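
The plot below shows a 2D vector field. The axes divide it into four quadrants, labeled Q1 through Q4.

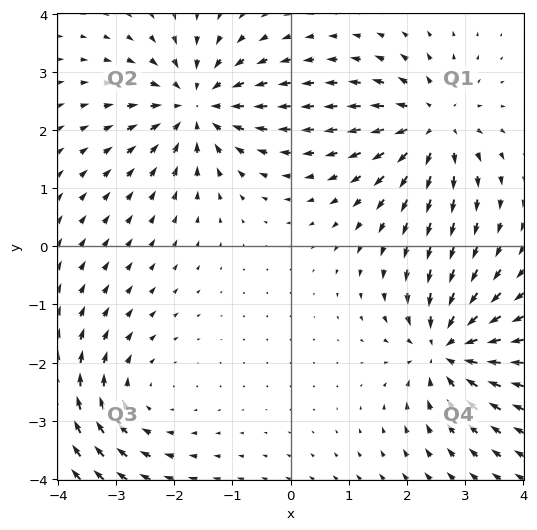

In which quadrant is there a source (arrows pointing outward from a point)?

The source sits at approximately (2.4, 2.1), which lies in quadrant Q1. The divergence there is about +4, positive as expected for a source.

Q1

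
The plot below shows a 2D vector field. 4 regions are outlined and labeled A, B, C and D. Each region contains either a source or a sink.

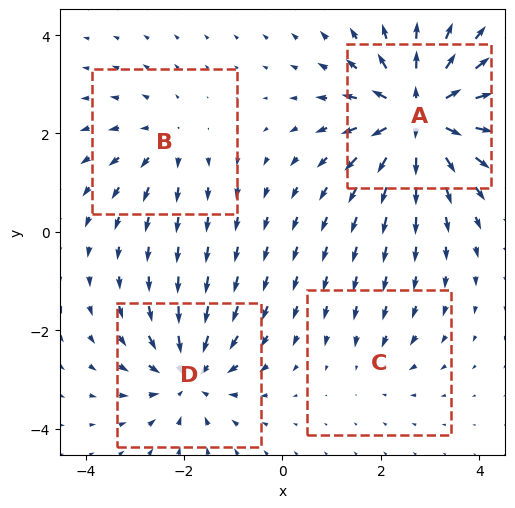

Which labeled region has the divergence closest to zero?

Divergence at each region's feature centre — A: about +8, B: about +3, C: about -2, D: about -5. Region C is closest to zero.

C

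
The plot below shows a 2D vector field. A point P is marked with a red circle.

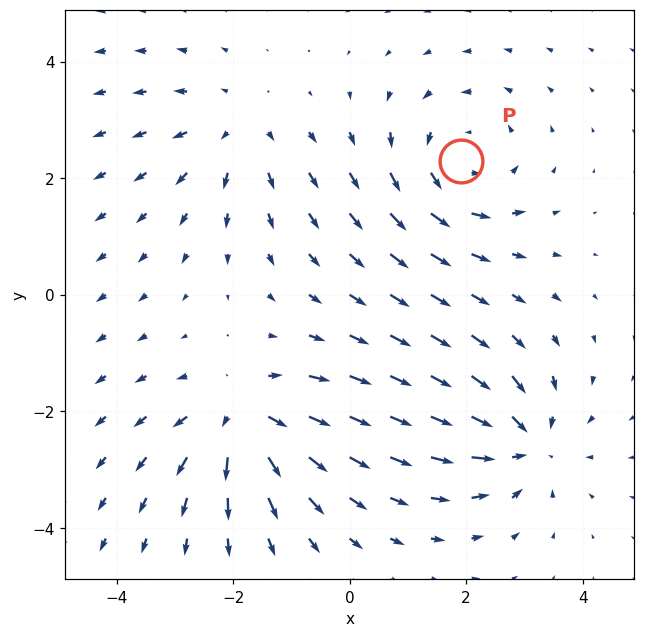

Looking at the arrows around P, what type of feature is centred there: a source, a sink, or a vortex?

vortex

At P (1.9, 2.3) the arrows circulate counterclockwise. Divergence ≈0, curl about +4 — near-zero divergence with nonzero curl is a vortex.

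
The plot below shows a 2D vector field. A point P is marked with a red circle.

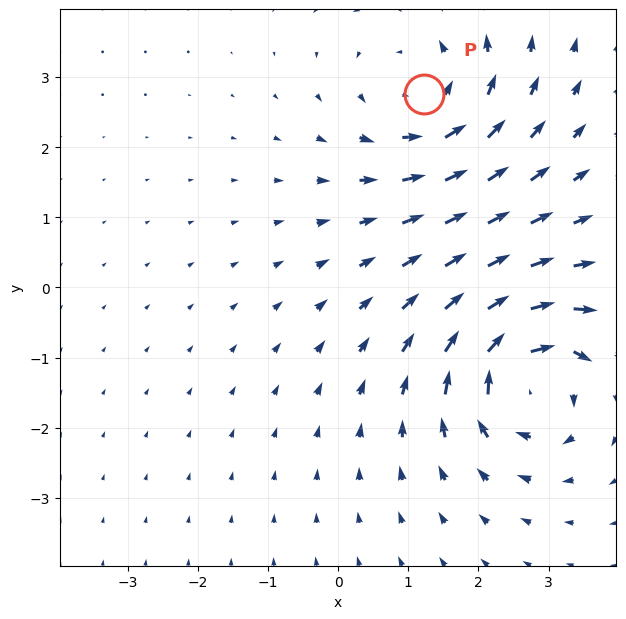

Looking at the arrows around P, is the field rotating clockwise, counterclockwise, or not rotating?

counterclockwise

Near P at (1.2, 2.8) the arrows circulate counterclockwise. The curl (z-component) there is about +4; positive curl means counterclockwise rotation.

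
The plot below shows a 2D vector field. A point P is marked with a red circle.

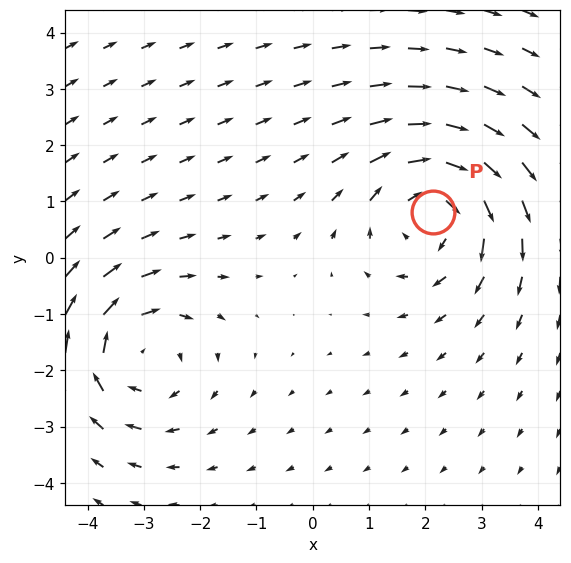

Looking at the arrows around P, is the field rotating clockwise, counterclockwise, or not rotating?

clockwise

Near P at (2.1, 0.8) the arrows circulate clockwise. The curl (z-component) there is about -4; negative curl means clockwise rotation.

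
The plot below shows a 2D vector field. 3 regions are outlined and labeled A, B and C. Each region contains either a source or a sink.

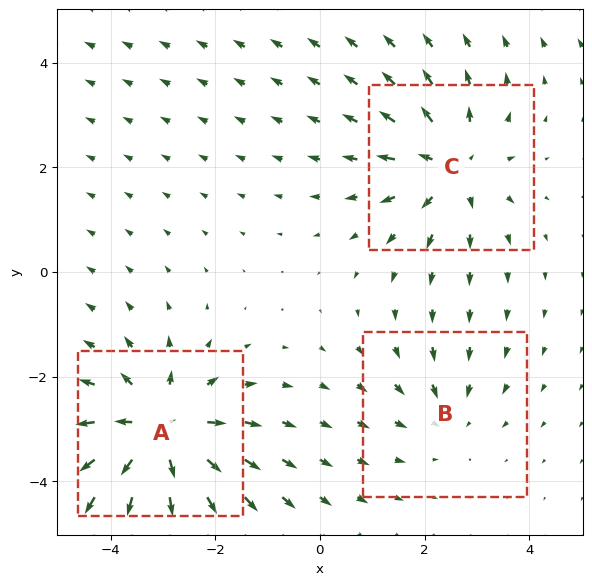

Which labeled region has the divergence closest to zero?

B

Divergence at each region's feature centre — A: about +5, B: about -2, C: about +4. Region B is closest to zero.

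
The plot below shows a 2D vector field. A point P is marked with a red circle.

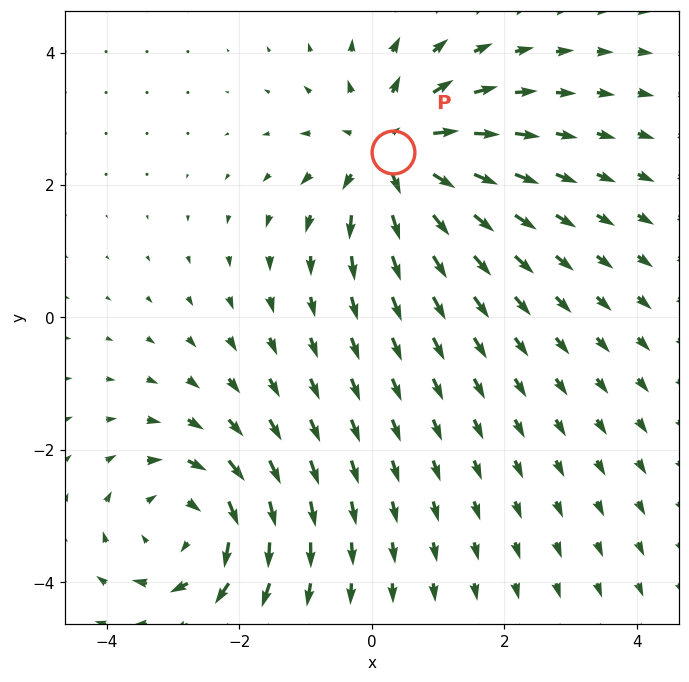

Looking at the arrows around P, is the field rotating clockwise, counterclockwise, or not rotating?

Near P at (0.3, 2.5) the arrows show no circulation. The curl there is ≈0.

not rotating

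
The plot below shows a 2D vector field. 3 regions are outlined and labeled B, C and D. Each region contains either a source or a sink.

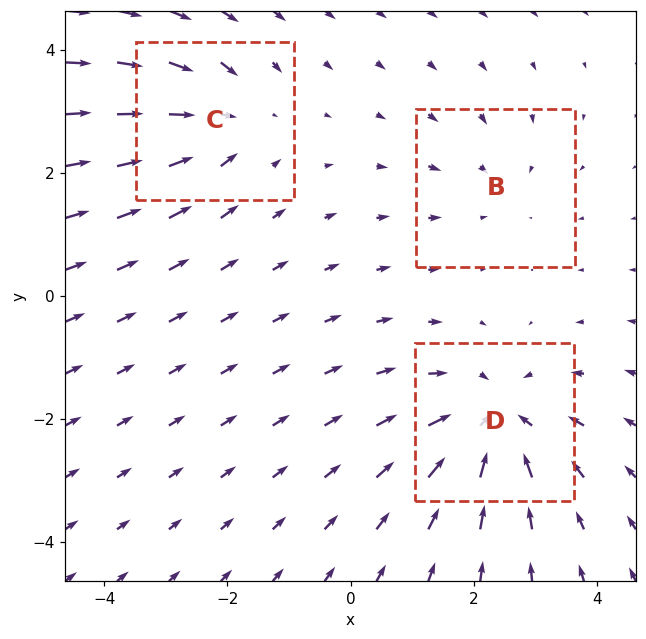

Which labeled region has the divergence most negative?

Divergence at each region's feature centre — B: about -2, C: about -3, D: about -4. Region D is most negative.

D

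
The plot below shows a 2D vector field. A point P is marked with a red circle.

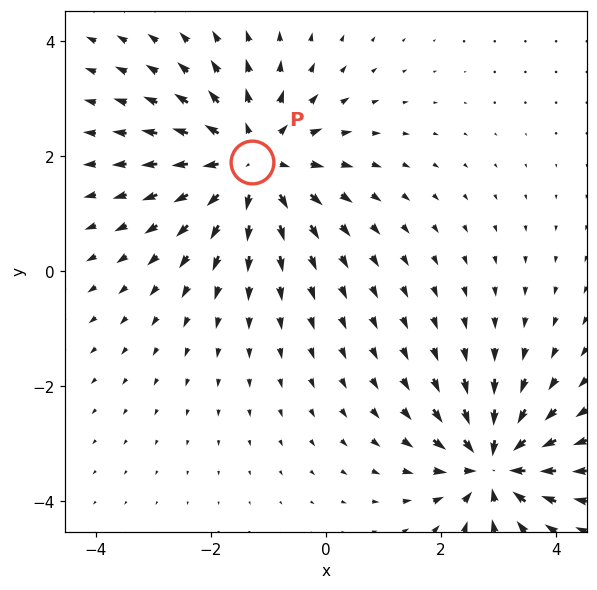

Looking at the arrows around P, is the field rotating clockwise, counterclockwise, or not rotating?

not rotating

Near P at (-1.3, 1.9) the arrows show no circulation. The curl there is ≈0.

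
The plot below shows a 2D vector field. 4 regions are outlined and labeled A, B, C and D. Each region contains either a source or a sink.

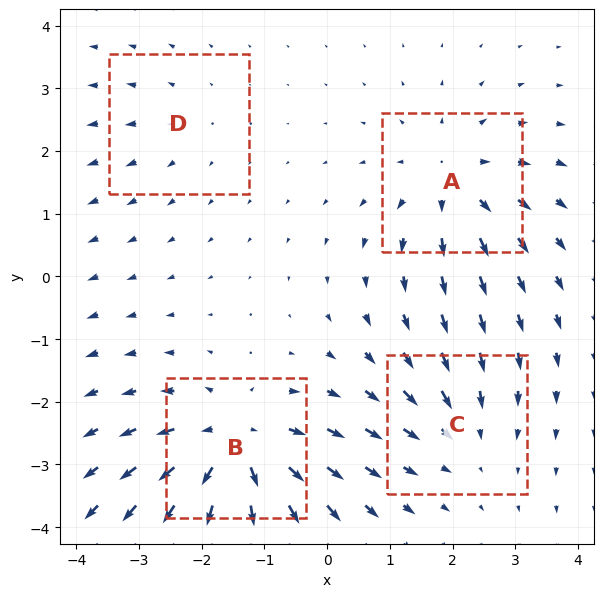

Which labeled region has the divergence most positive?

B

Divergence at each region's feature centre — A: about +5, B: about +7, C: about -3, D: about +2. Region B is most positive.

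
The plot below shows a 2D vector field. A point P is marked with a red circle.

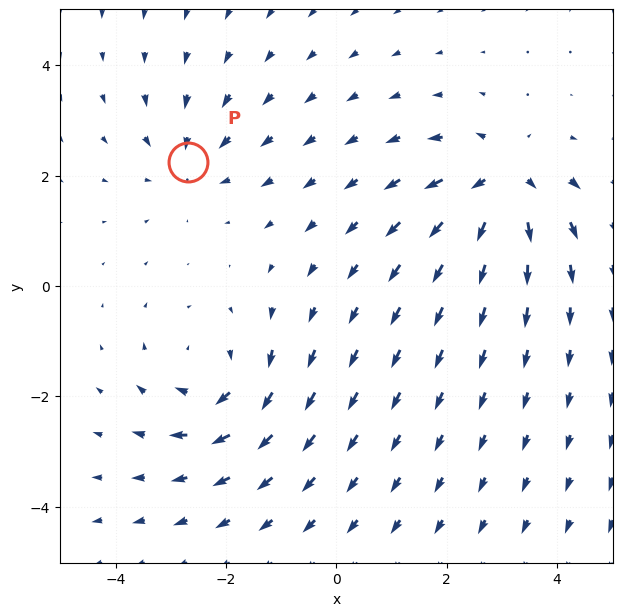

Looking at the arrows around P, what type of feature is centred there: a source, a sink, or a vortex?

sink

At P (-2.7, 2.3) the arrows converge inward. Divergence about -3, curl ≈0 — negative divergence with near-zero curl is a sink.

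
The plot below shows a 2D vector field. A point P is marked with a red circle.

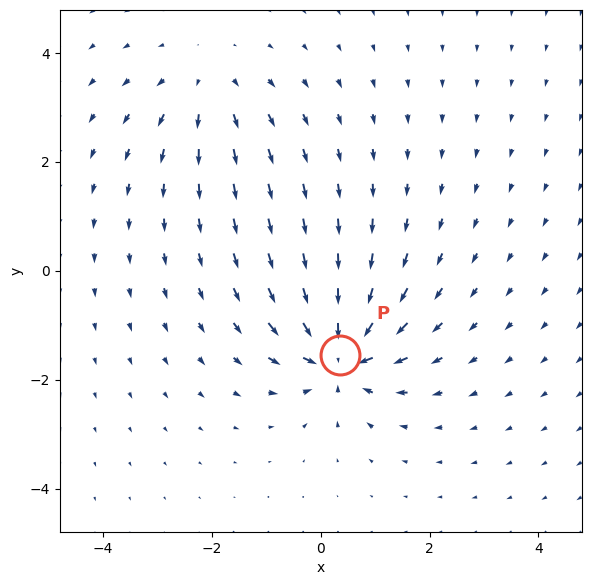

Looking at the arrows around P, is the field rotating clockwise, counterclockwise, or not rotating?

not rotating

Near P at (0.4, -1.5) the arrows show no circulation. The curl there is ≈0.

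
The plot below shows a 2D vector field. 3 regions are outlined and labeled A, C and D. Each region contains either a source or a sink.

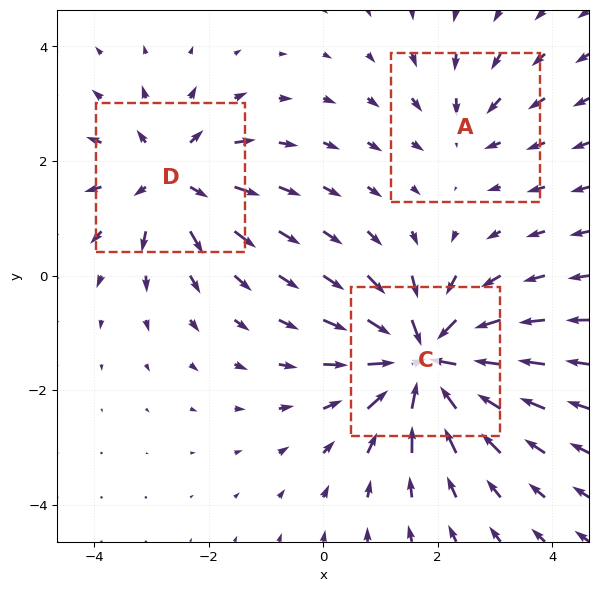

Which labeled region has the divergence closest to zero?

Divergence at each region's feature centre — A: about -2, C: about -6, D: about +4. Region A is closest to zero.

A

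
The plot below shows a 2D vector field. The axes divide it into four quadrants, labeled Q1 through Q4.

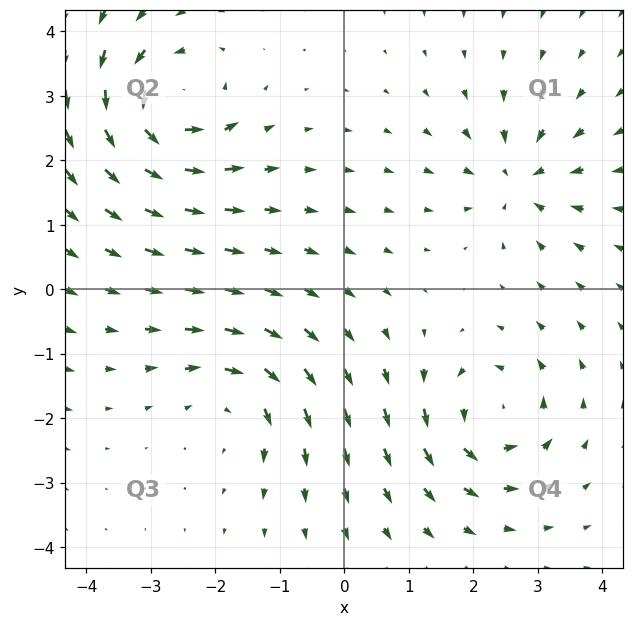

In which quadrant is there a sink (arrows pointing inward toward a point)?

The sink sits at approximately (2.7, 1.7), which lies in quadrant Q1. The divergence there is about -4, negative as expected for a sink.

Q1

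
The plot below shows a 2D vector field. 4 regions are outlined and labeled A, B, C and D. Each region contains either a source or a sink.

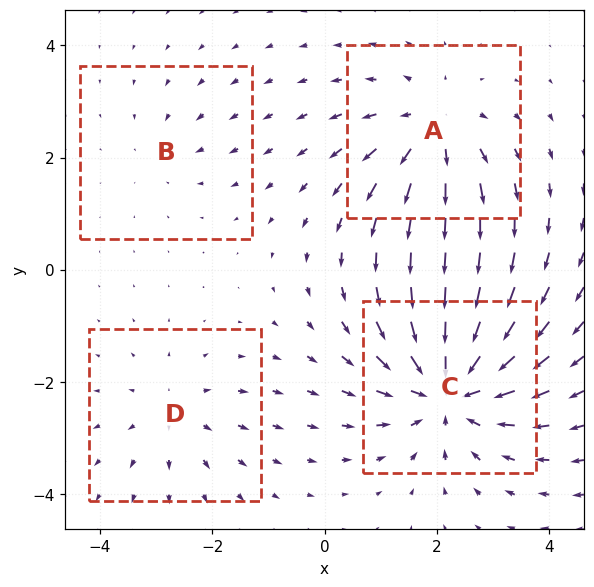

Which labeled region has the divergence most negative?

C

Divergence at each region's feature centre — A: about +5, B: about -2, C: about -7, D: about +3. Region C is most negative.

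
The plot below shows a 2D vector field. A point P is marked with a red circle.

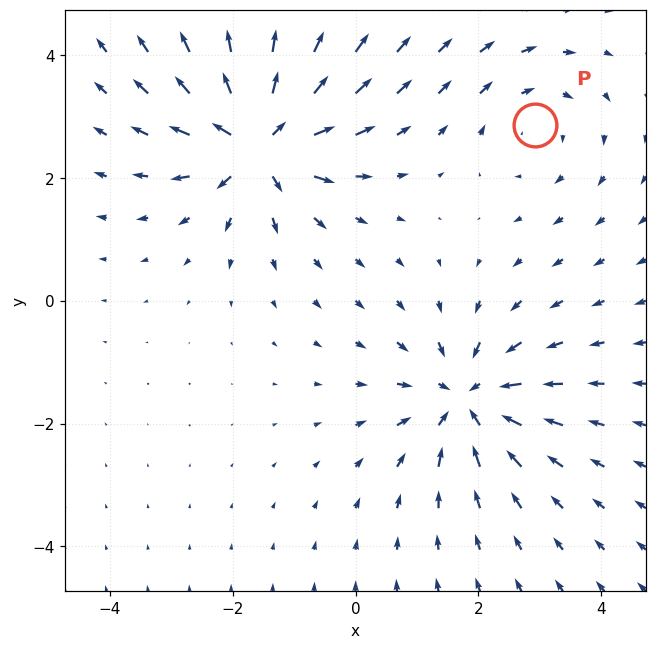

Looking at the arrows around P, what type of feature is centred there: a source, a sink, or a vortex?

At P (2.9, 2.9) the arrows circulate clockwise. Divergence ≈0, curl about -3 — near-zero divergence with nonzero curl is a vortex.

vortex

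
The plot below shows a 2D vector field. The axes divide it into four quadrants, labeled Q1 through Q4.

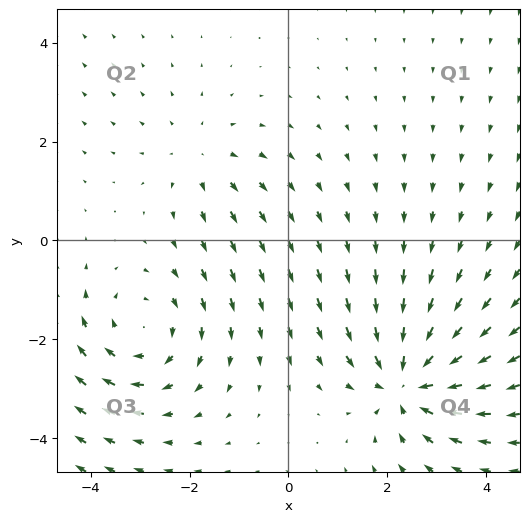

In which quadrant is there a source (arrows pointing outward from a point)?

Q2

The source sits at approximately (-1.8, 1.7), which lies in quadrant Q2. The divergence there is about +2, positive as expected for a source.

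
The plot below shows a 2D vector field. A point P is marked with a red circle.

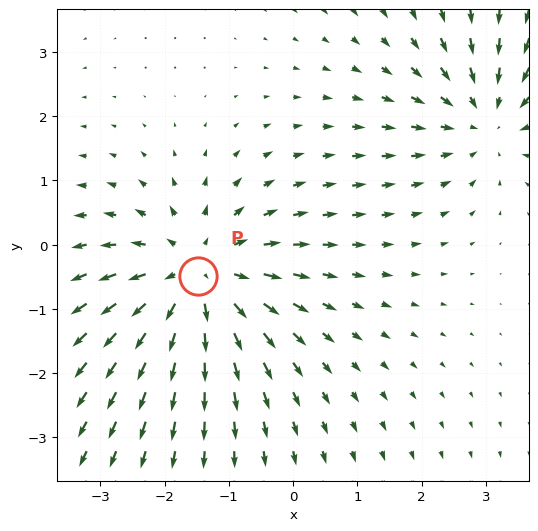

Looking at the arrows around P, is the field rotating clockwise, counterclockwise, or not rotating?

Near P at (-1.5, -0.5) the arrows show no circulation. The curl there is ≈0.

not rotating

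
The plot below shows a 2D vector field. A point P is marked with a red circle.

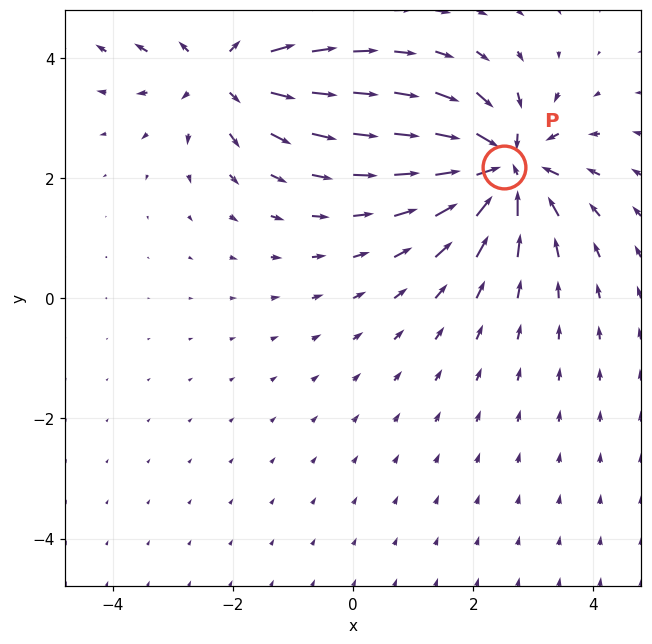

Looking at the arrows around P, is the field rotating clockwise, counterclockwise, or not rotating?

Near P at (2.5, 2.2) the arrows show no circulation. The curl there is ≈0.

not rotating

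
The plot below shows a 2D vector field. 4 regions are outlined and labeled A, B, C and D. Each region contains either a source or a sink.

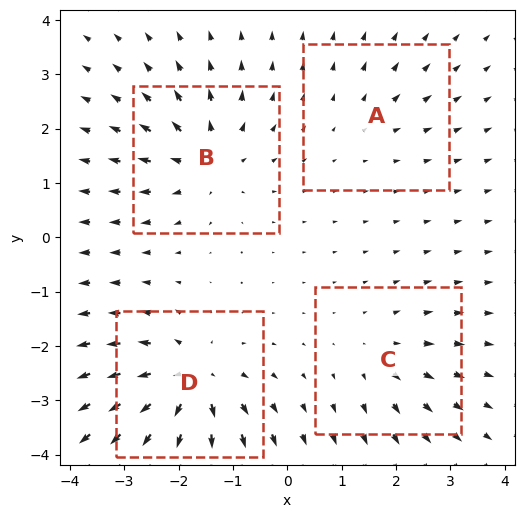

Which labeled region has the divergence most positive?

D

Divergence at each region's feature centre — A: about +2, B: about +6, C: about +3, D: about +7. Region D is most positive.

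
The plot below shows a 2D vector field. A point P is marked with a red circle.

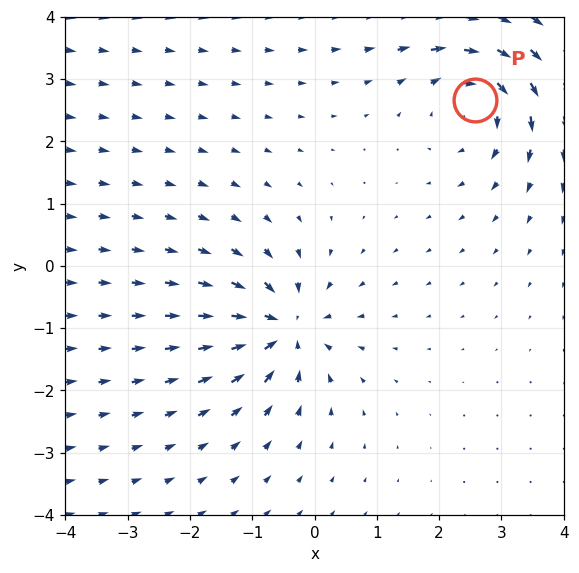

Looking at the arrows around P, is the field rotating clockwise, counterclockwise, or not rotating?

Near P at (2.6, 2.7) the arrows circulate clockwise. The curl (z-component) there is about -4; negative curl means clockwise rotation.

clockwise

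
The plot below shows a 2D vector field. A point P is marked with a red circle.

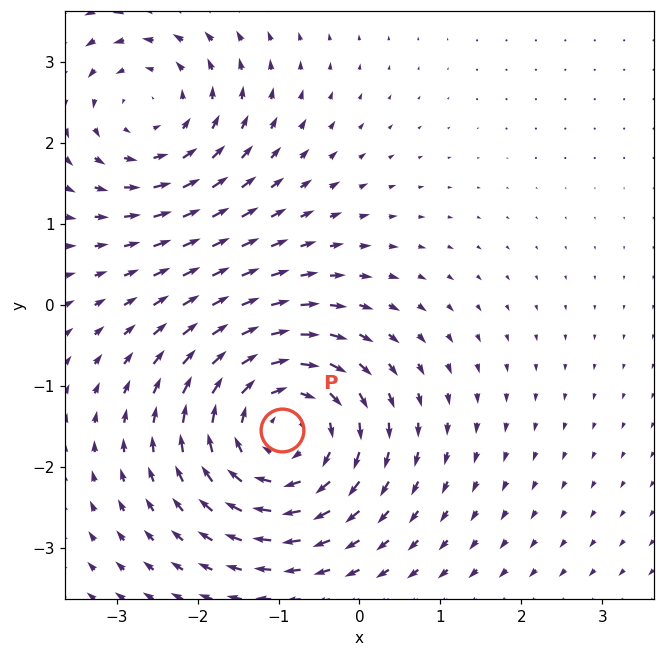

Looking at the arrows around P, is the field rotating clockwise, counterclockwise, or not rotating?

Near P at (-1.0, -1.5) the arrows circulate clockwise. The curl (z-component) there is about -4; negative curl means clockwise rotation.

clockwise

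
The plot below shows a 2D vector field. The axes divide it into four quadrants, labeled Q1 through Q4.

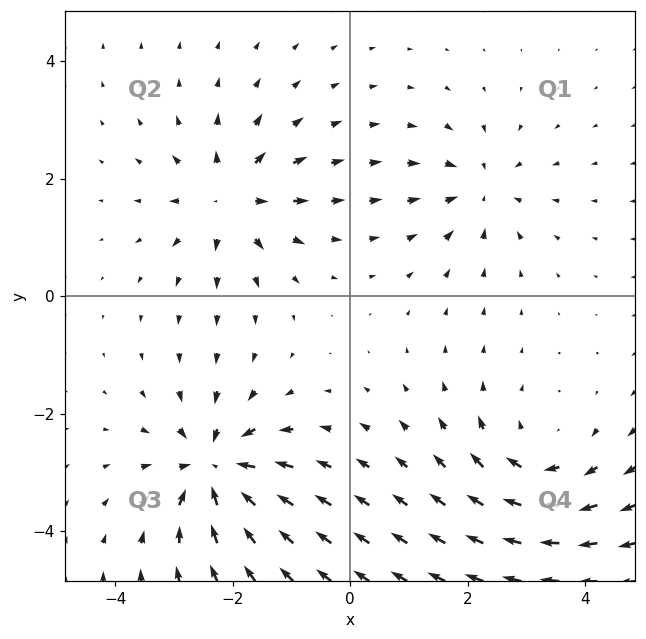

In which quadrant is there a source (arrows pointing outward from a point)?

Q2

The source sits at approximately (-2.0, 1.7), which lies in quadrant Q2. The divergence there is about +5, positive as expected for a source.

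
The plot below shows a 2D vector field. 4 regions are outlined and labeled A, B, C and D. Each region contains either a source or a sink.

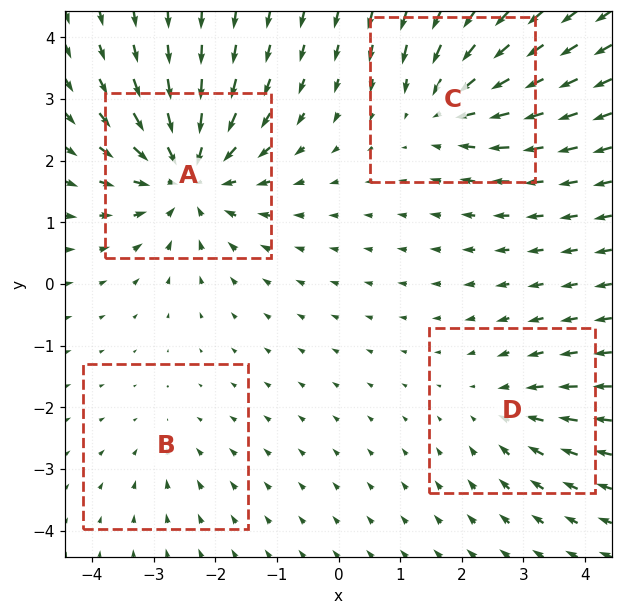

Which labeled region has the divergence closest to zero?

B

Divergence at each region's feature centre — A: about -7, B: about -2, C: about -5, D: about -3. Region B is closest to zero.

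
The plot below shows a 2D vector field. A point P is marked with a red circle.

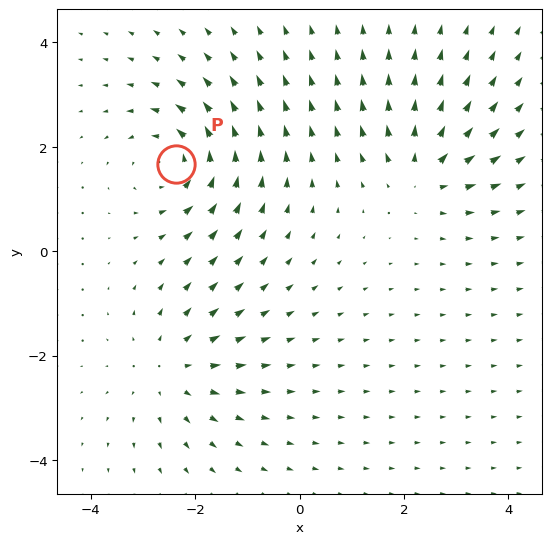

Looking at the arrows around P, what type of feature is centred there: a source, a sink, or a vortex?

vortex

At P (-2.4, 1.7) the arrows circulate counterclockwise. Divergence ≈0, curl about +6 — near-zero divergence with nonzero curl is a vortex.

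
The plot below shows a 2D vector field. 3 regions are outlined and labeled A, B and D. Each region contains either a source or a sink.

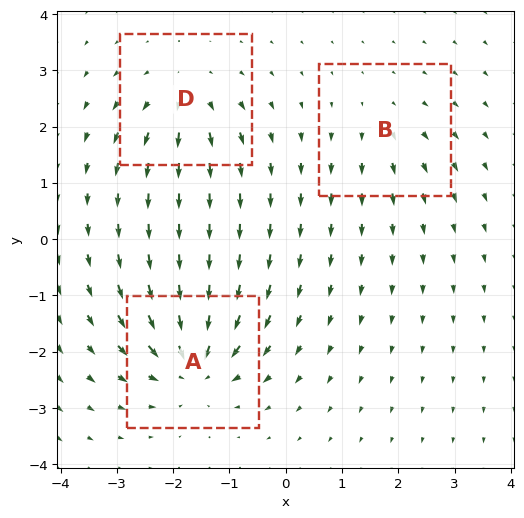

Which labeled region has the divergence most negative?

Divergence at each region's feature centre — A: about -6, B: about +2, D: about +4. Region A is most negative.

A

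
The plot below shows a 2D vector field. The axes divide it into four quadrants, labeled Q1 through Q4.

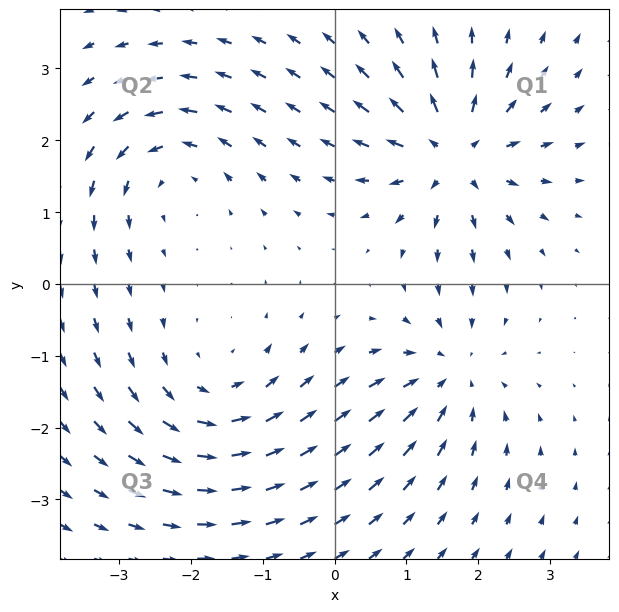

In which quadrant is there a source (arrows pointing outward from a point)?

The source sits at approximately (1.6, 1.8), which lies in quadrant Q1. The divergence there is about +7, positive as expected for a source.

Q1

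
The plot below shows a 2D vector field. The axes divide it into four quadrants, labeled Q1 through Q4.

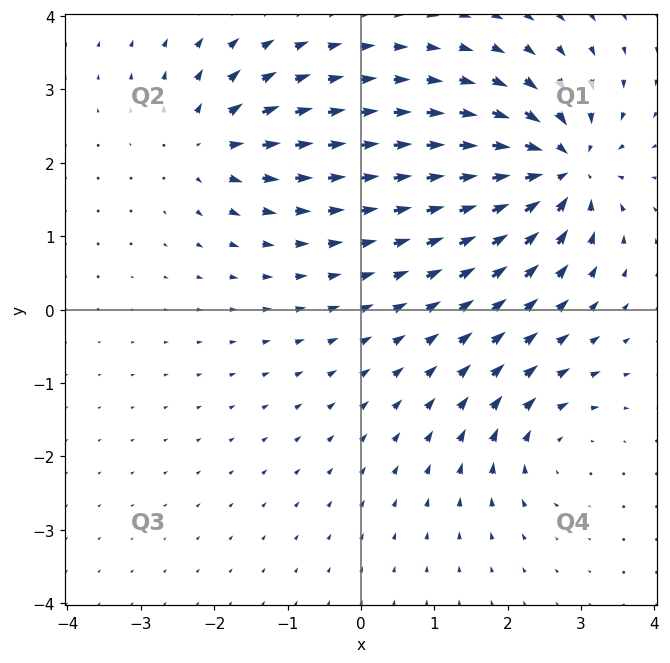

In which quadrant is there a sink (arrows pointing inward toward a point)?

Q1

The sink sits at approximately (2.7, 1.9), which lies in quadrant Q1. The divergence there is about -7, negative as expected for a sink.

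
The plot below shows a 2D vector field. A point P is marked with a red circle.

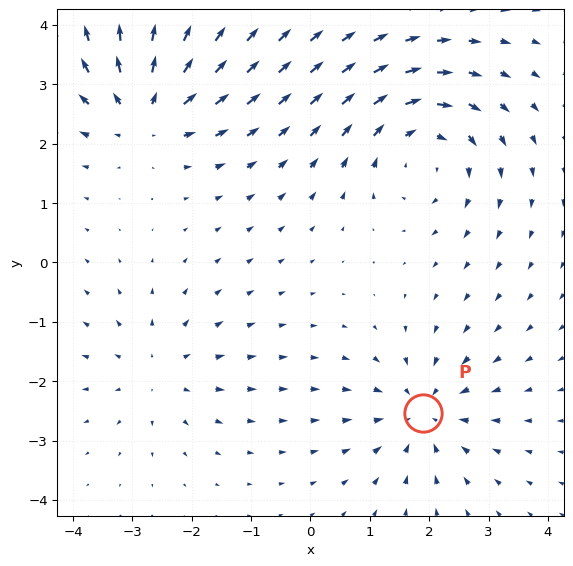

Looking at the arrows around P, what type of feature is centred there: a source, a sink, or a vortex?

sink

At P (1.9, -2.5) the arrows converge inward. Divergence about -4, curl ≈0 — negative divergence with near-zero curl is a sink.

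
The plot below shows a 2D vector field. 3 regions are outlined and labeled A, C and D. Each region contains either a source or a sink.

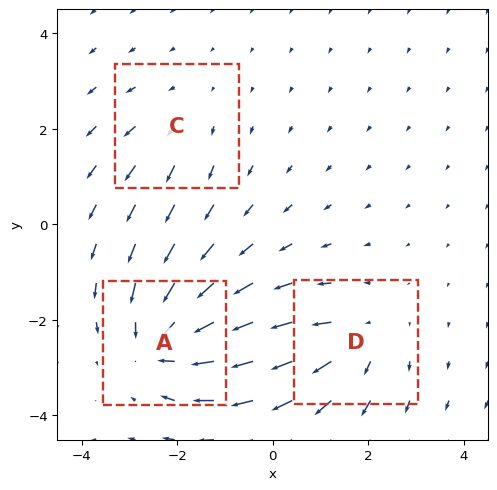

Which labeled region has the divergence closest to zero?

Divergence at each region's feature centre — A: about -4, C: about +2, D: about +3. Region C is closest to zero.

C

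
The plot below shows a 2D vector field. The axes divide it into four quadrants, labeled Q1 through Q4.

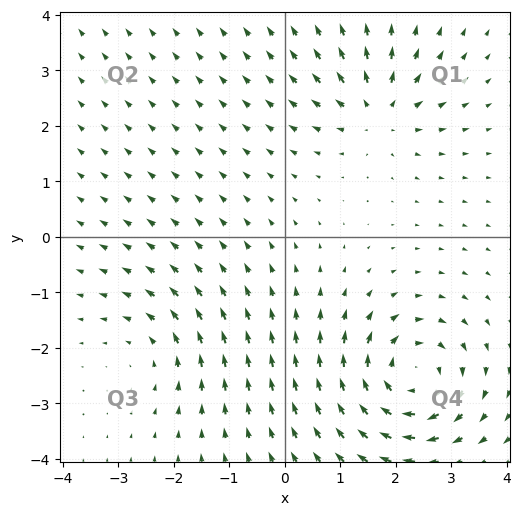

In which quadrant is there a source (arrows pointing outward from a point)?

The source sits at approximately (1.7, 2.3), which lies in quadrant Q1. The divergence there is about +5, positive as expected for a source.

Q1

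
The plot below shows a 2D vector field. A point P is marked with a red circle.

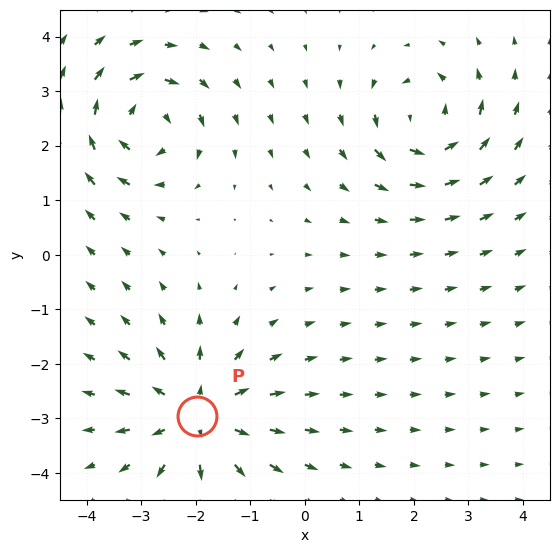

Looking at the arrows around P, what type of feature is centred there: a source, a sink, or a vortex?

At P (-2.0, -3.0) the arrows spread outward. Divergence about +5, curl ≈0 — positive divergence with near-zero curl is a source.

source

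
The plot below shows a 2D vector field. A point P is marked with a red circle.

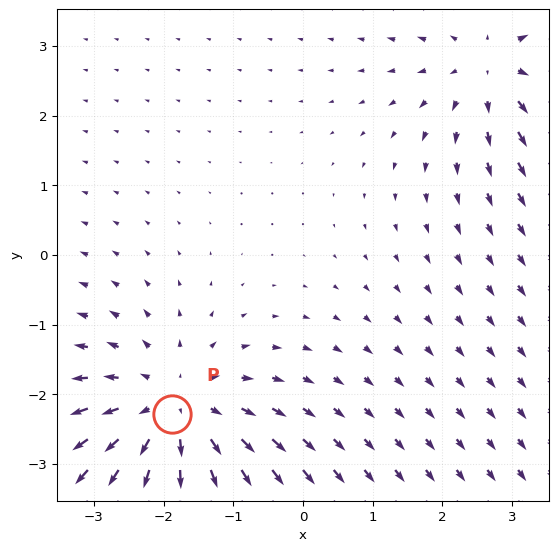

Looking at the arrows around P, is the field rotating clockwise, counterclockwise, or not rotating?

Near P at (-1.9, -2.3) the arrows show no circulation. The curl there is ≈0.

not rotating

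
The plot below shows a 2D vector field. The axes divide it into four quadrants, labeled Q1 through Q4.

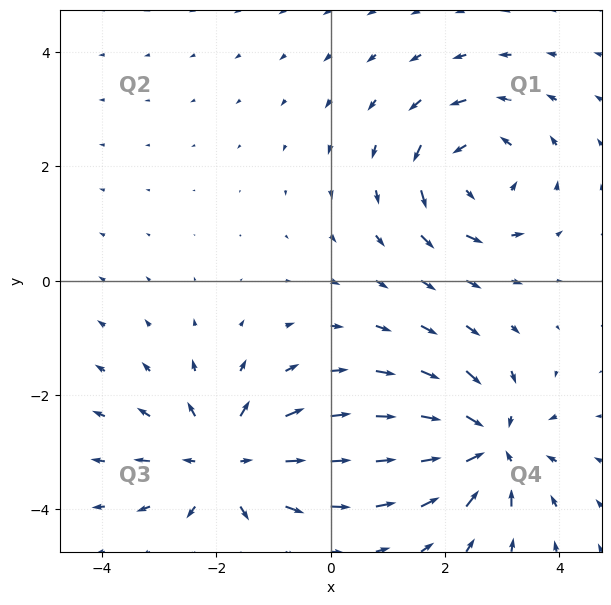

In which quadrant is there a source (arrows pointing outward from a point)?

The source sits at approximately (-1.8, -3.2), which lies in quadrant Q3. The divergence there is about +4, positive as expected for a source.

Q3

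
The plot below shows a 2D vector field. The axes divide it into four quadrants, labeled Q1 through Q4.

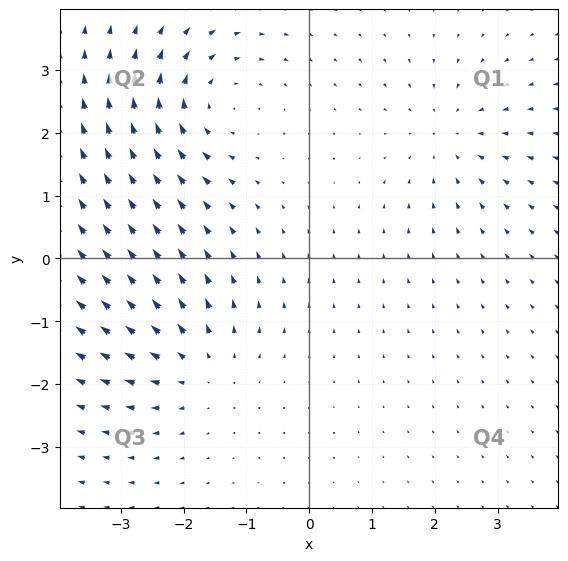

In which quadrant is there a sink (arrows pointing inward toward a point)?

Q1

The sink sits at approximately (2.2, 1.9), which lies in quadrant Q1. The divergence there is about -3, negative as expected for a sink.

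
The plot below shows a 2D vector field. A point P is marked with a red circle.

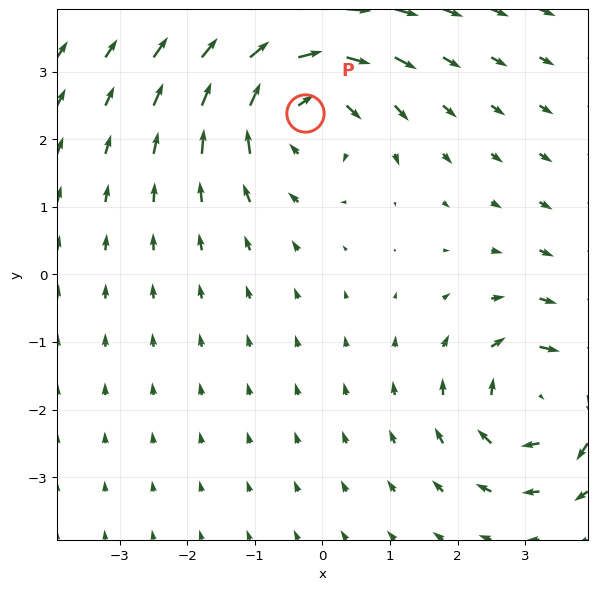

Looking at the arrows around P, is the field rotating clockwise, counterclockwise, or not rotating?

clockwise

Near P at (-0.3, 2.4) the arrows circulate clockwise. The curl (z-component) there is about -4; negative curl means clockwise rotation.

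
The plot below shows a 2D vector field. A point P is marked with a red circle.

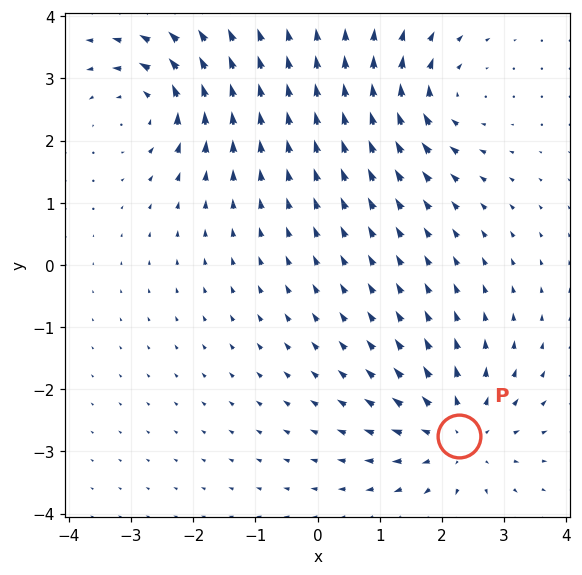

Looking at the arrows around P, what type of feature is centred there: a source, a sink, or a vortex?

source

At P (2.3, -2.8) the arrows spread outward. Divergence about +5, curl ≈0 — positive divergence with near-zero curl is a source.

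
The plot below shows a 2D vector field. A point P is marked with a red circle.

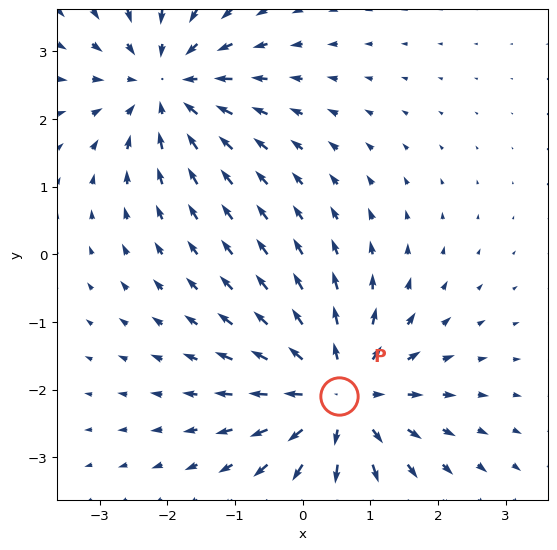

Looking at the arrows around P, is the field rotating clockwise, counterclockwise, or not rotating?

not rotating

Near P at (0.5, -2.1) the arrows show no circulation. The curl there is ≈0.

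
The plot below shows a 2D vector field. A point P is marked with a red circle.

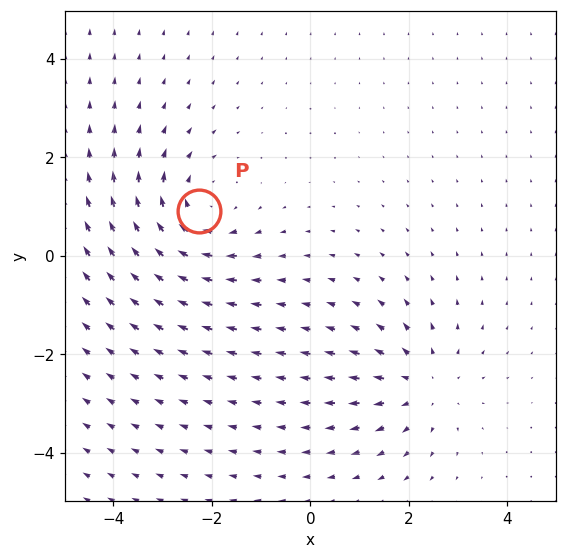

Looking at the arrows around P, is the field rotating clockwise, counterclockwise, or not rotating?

Near P at (-2.3, 0.9) the arrows circulate clockwise. The curl (z-component) there is about -3; negative curl means clockwise rotation.

clockwise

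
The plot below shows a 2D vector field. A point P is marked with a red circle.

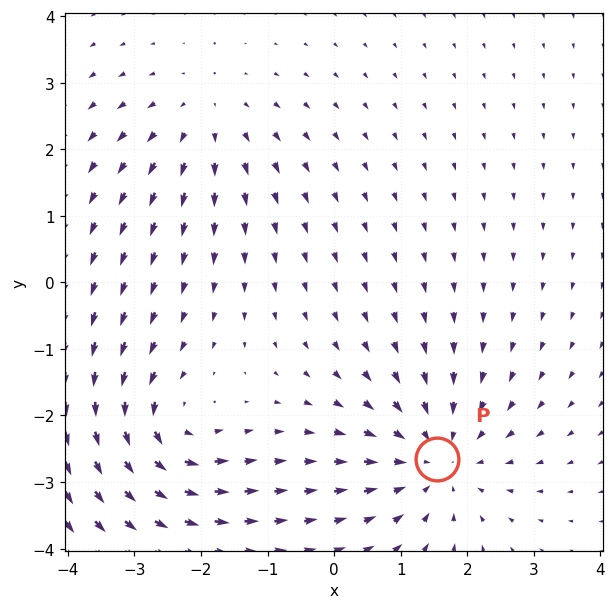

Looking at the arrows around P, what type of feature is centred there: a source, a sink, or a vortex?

sink

At P (1.5, -2.7) the arrows converge inward. Divergence about -4, curl ≈0 — negative divergence with near-zero curl is a sink.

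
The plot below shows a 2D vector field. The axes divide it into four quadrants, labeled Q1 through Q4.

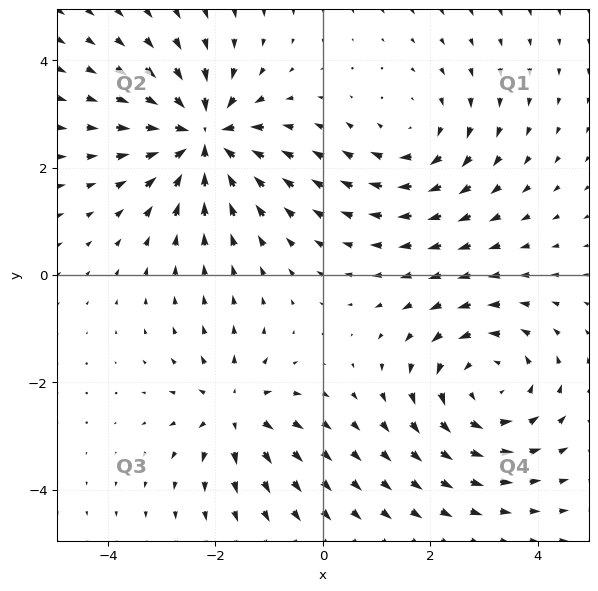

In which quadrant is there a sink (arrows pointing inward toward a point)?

Q2

The sink sits at approximately (-2.2, 2.6), which lies in quadrant Q2. The divergence there is about -6, negative as expected for a sink.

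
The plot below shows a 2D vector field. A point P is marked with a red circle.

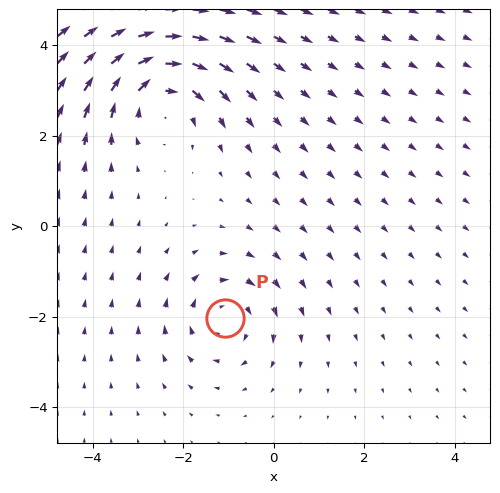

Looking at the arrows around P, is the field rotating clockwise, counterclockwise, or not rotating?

clockwise

Near P at (-1.1, -2.0) the arrows circulate clockwise. The curl (z-component) there is about -3; negative curl means clockwise rotation.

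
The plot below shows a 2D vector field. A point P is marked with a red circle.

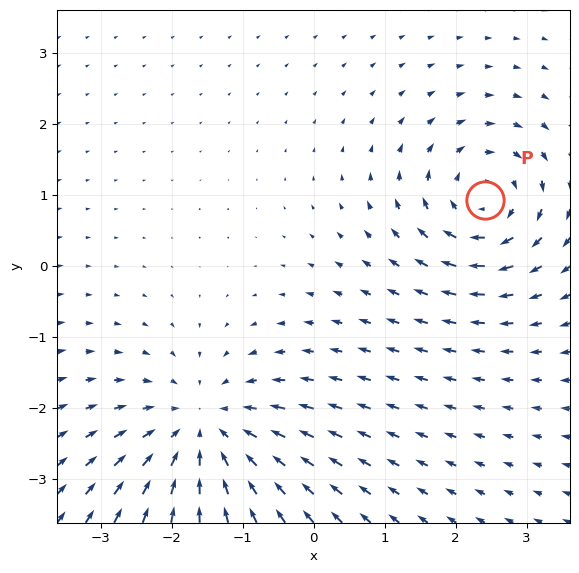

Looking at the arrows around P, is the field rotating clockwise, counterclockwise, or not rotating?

clockwise

Near P at (2.4, 0.9) the arrows circulate clockwise. The curl (z-component) there is about -5; negative curl means clockwise rotation.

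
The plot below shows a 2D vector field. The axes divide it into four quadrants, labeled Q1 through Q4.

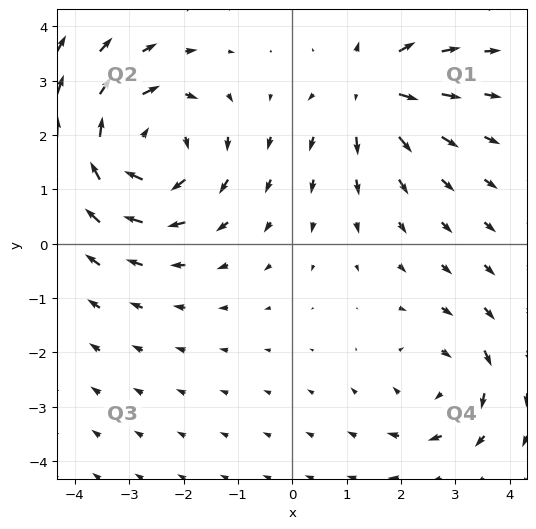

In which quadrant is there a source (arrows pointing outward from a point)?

Q1

The source sits at approximately (1.5, 2.8), which lies in quadrant Q1. The divergence there is about +4, positive as expected for a source.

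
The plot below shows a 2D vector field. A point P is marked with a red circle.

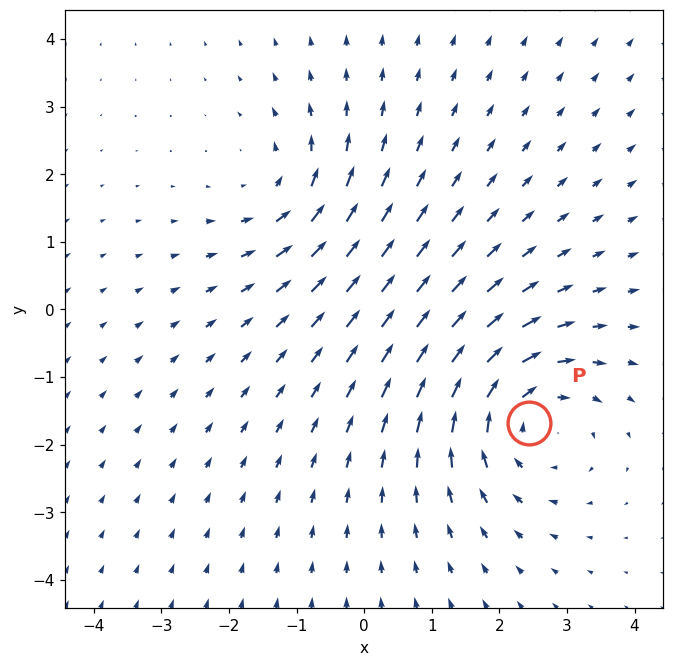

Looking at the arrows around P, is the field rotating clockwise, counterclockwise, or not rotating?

clockwise

Near P at (2.4, -1.7) the arrows circulate clockwise. The curl (z-component) there is about -4; negative curl means clockwise rotation.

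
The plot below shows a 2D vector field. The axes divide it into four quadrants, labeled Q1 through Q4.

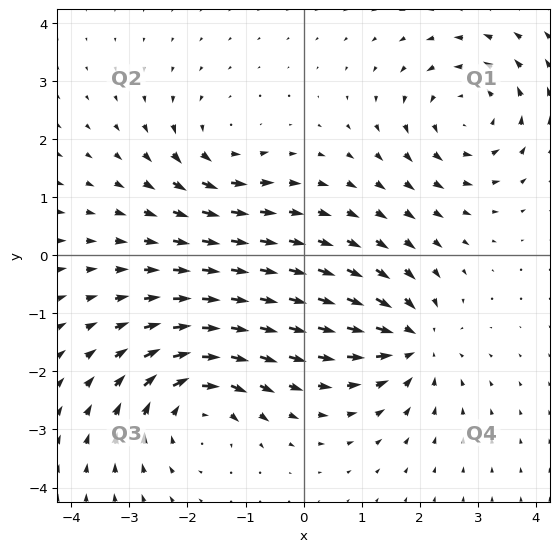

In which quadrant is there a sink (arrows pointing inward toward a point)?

The sink sits at approximately (1.9, -1.5), which lies in quadrant Q4. The divergence there is about -5, negative as expected for a sink.

Q4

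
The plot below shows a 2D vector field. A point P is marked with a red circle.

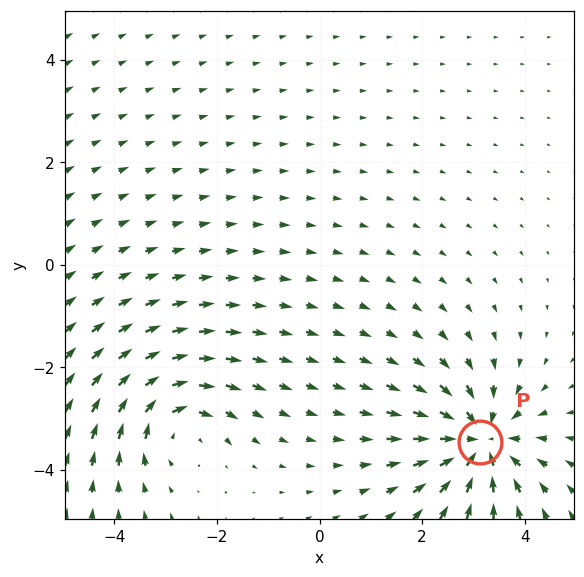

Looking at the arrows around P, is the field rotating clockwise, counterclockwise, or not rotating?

Near P at (3.1, -3.5) the arrows show no circulation. The curl there is ≈0.

not rotating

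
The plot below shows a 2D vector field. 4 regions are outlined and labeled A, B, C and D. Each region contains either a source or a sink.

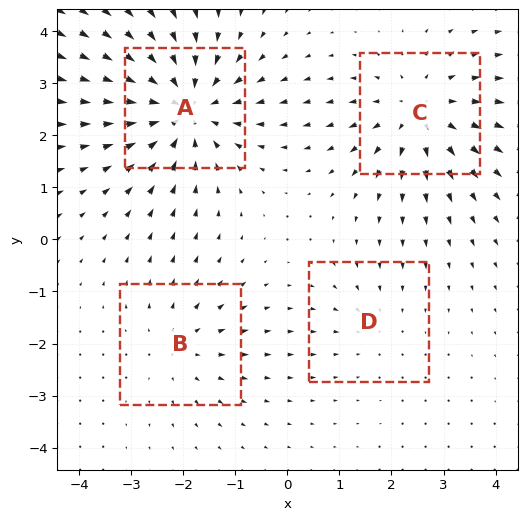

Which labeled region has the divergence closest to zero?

D

Divergence at each region's feature centre — A: about -6, B: about +3, C: about +4, D: about -2. Region D is closest to zero.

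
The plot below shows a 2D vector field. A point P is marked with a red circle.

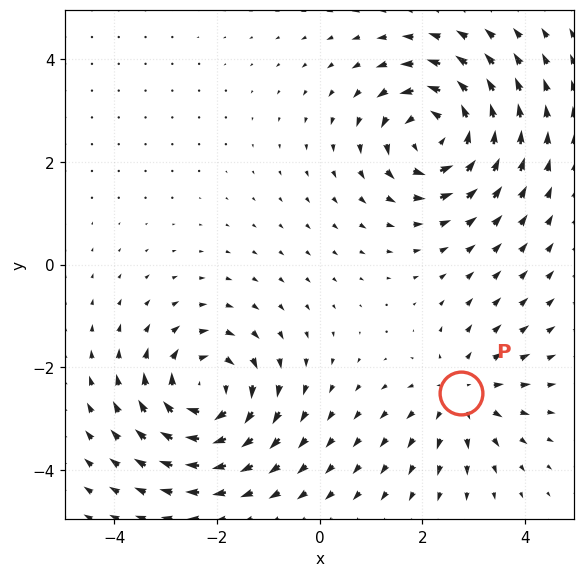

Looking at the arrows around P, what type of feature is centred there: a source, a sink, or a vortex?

At P (2.7, -2.5) the arrows spread outward. Divergence about +3, curl ≈0 — positive divergence with near-zero curl is a source.

source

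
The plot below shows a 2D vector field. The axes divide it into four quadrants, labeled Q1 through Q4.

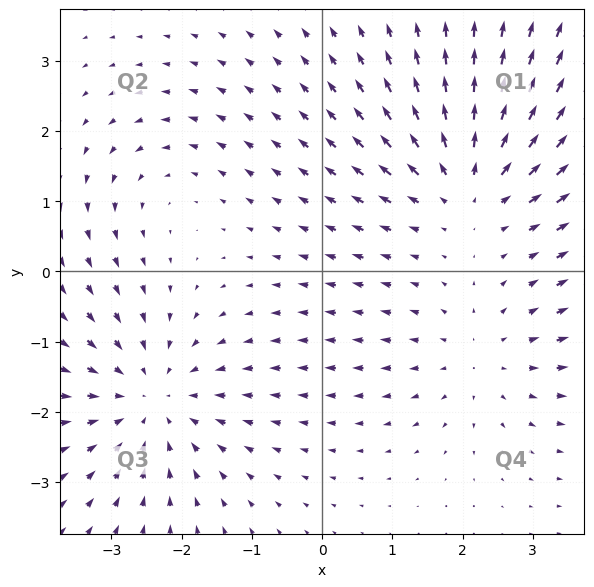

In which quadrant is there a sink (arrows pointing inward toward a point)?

Q3

The sink sits at approximately (-2.4, -1.8), which lies in quadrant Q3. The divergence there is about -4, negative as expected for a sink.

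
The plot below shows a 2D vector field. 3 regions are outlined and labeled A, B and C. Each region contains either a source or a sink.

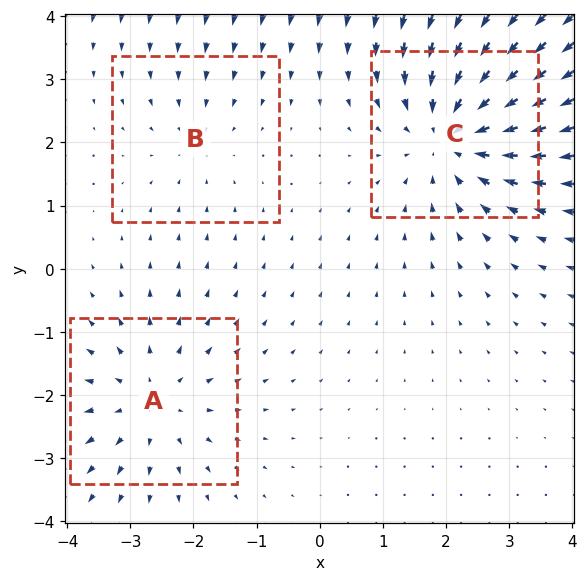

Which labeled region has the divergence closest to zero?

Divergence at each region's feature centre — A: about +3, B: about -2, C: about -4. Region B is closest to zero.

B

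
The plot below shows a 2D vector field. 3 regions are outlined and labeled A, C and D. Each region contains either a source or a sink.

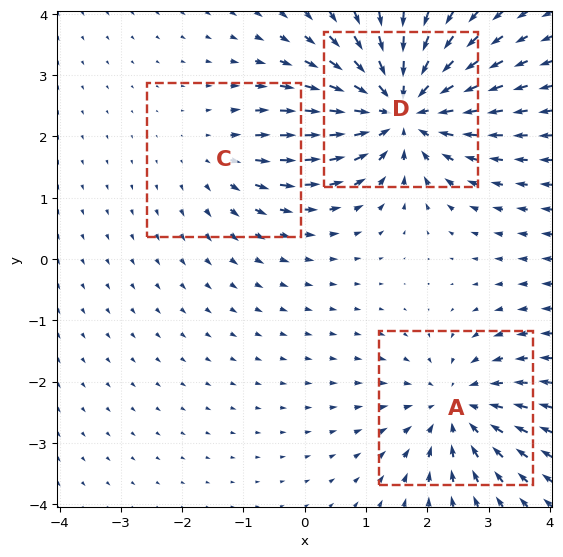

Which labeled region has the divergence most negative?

D

Divergence at each region's feature centre — A: about -3, C: about +2, D: about -5. Region D is most negative.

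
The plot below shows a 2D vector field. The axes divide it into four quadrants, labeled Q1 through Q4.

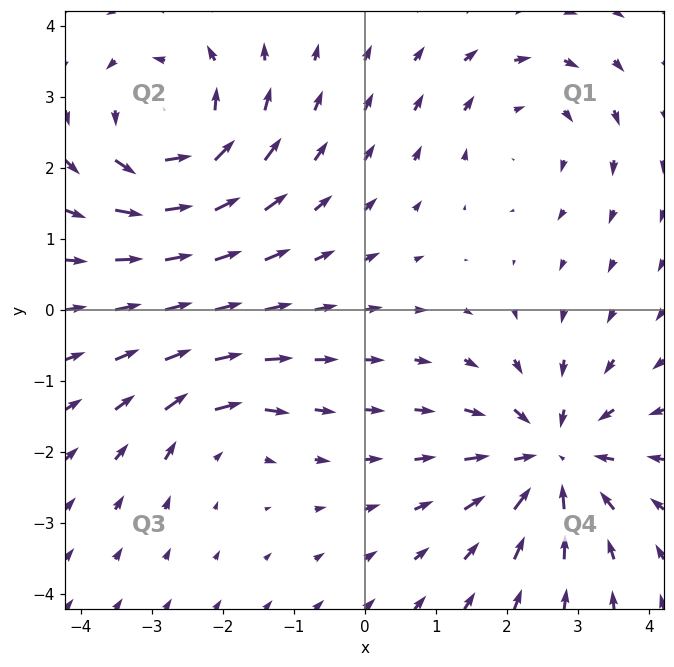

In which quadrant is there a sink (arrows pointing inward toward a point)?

Q4

The sink sits at approximately (2.6, -2.1), which lies in quadrant Q4. The divergence there is about -5, negative as expected for a sink.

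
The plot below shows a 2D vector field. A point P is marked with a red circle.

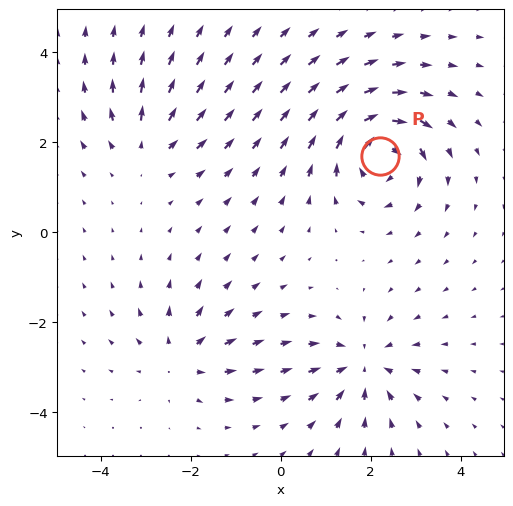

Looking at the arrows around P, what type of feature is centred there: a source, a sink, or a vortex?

vortex

At P (2.2, 1.7) the arrows circulate clockwise. Divergence ≈0, curl about -7 — near-zero divergence with nonzero curl is a vortex.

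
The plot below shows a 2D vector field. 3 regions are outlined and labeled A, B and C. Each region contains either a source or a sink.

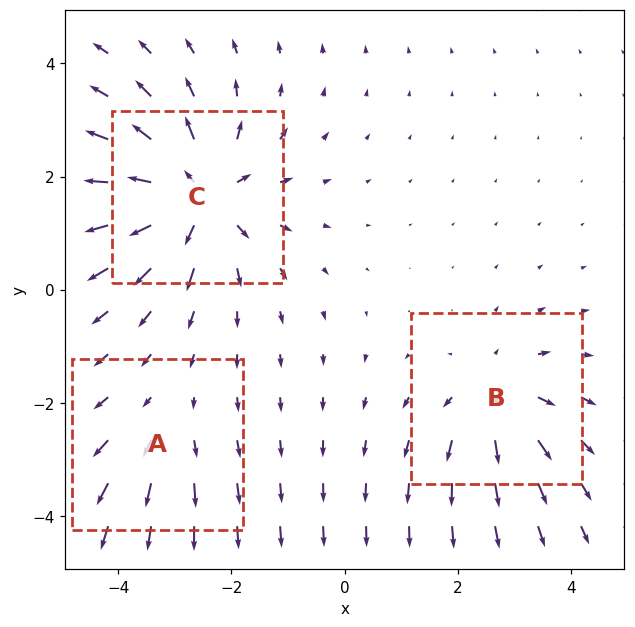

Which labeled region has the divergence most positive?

C

Divergence at each region's feature centre — A: about +2, B: about +3, C: about +5. Region C is most positive.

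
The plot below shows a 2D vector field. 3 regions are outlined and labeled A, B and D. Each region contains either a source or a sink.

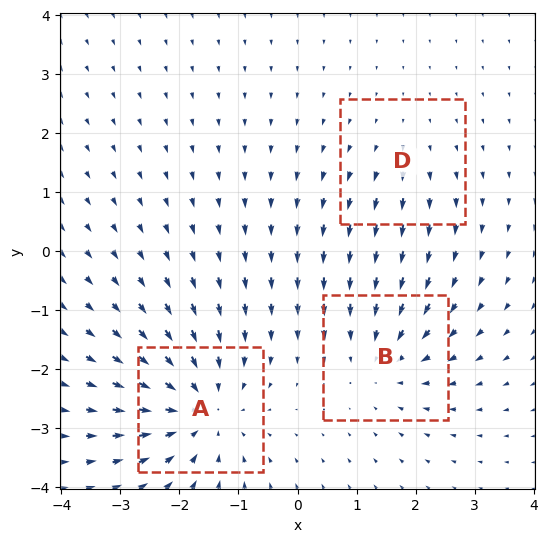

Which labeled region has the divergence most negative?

A

Divergence at each region's feature centre — A: about -4, B: about -3, D: about +2. Region A is most negative.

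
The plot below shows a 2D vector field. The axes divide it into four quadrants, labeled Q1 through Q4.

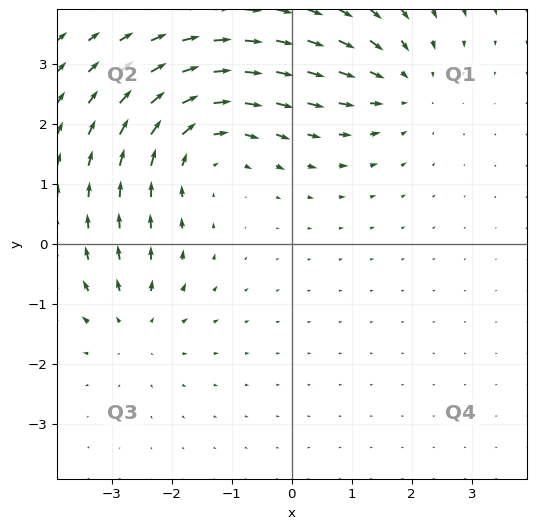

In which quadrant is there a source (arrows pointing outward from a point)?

The source sits at approximately (-2.6, -1.3), which lies in quadrant Q3. The divergence there is about +3, positive as expected for a source.

Q3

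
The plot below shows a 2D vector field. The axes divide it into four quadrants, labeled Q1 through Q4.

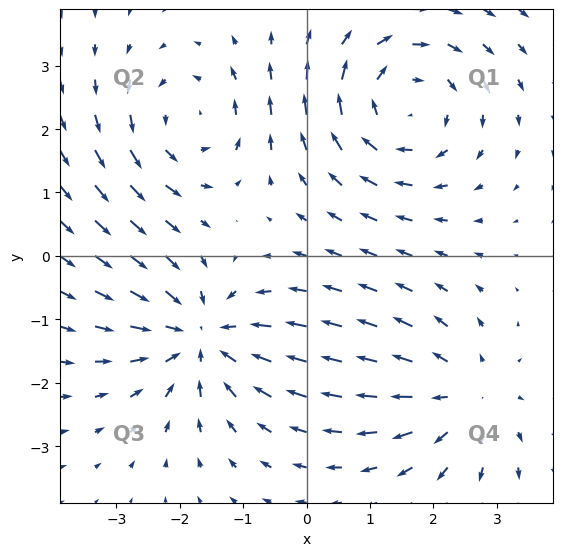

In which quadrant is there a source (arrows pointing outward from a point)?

Q4

The source sits at approximately (2.5, -2.2), which lies in quadrant Q4. The divergence there is about +4, positive as expected for a source.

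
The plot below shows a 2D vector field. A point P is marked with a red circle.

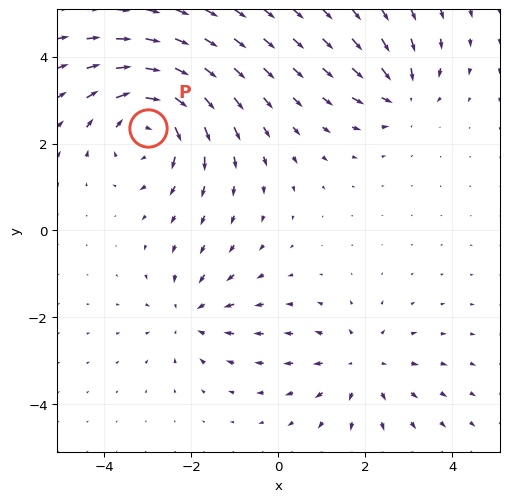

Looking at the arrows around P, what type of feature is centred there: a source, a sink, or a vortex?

vortex

At P (-3.0, 2.3) the arrows circulate clockwise. Divergence ≈0, curl about -4 — near-zero divergence with nonzero curl is a vortex.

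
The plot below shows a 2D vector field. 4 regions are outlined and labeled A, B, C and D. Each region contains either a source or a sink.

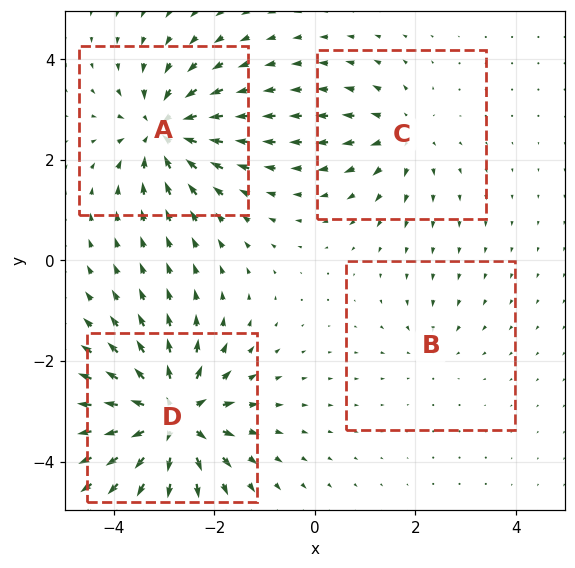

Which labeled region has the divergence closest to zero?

Divergence at each region's feature centre — A: about -7, B: about -2, C: about +4, D: about +9. Region B is closest to zero.

B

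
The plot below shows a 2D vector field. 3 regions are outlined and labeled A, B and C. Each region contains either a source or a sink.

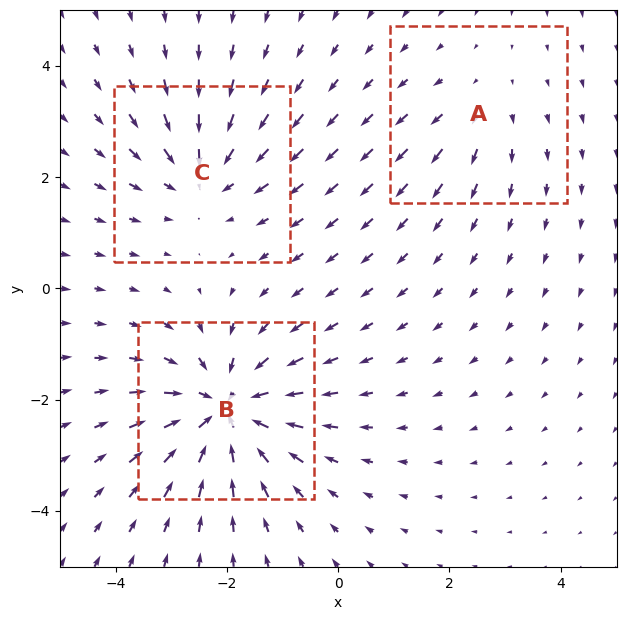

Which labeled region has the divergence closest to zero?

A

Divergence at each region's feature centre — A: about +2, B: about -5, C: about -3. Region A is closest to zero.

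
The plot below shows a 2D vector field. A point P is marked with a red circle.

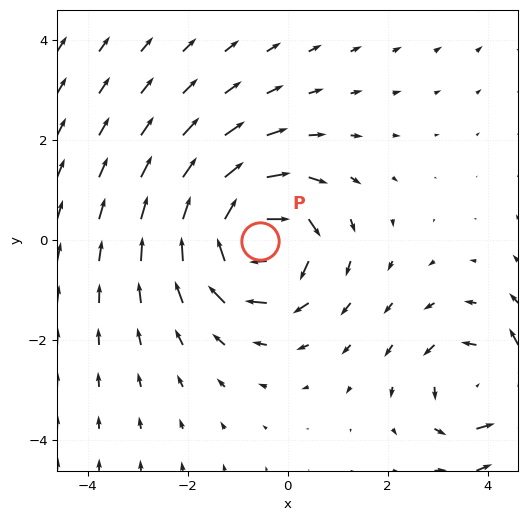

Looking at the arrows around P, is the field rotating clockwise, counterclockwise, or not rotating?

Near P at (-0.6, -0.0) the arrows circulate clockwise. The curl (z-component) there is about -5; negative curl means clockwise rotation.

clockwise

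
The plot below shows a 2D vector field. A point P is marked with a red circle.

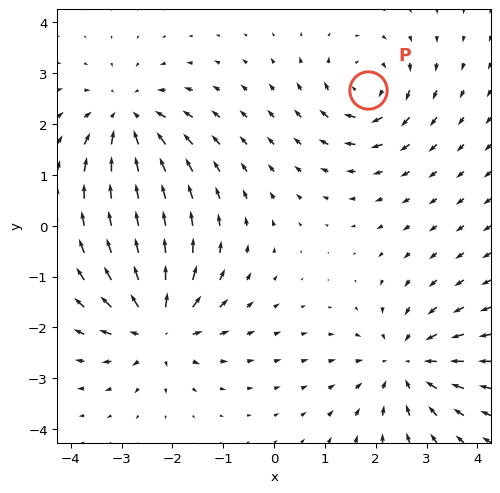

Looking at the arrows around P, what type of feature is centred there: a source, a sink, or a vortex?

At P (1.8, 2.7) the arrows circulate clockwise. Divergence ≈0, curl about -5 — near-zero divergence with nonzero curl is a vortex.

vortex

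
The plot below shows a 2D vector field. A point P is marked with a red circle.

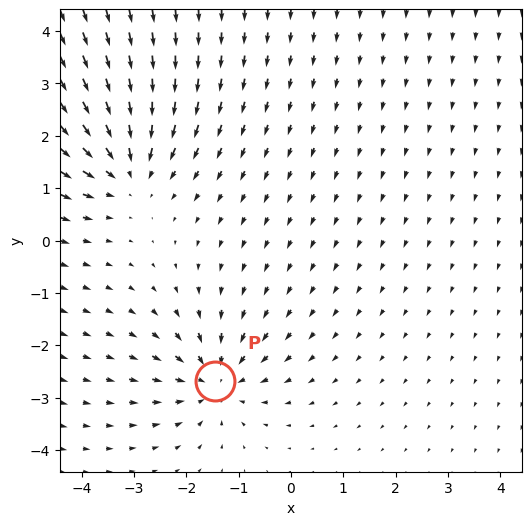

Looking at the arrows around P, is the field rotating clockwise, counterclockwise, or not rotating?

Near P at (-1.4, -2.7) the arrows show no circulation. The curl there is ≈0.

not rotating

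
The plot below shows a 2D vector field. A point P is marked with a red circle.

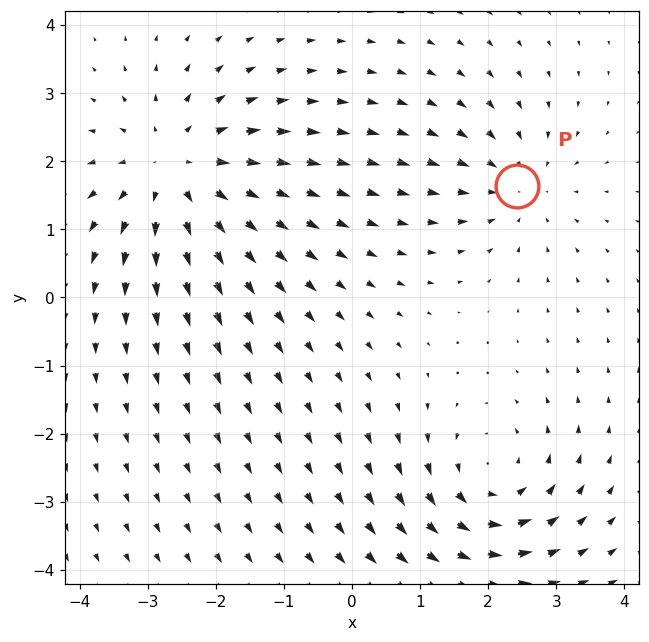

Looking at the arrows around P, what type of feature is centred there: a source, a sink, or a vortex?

sink

At P (2.4, 1.6) the arrows converge inward. Divergence about -3, curl ≈0 — negative divergence with near-zero curl is a sink.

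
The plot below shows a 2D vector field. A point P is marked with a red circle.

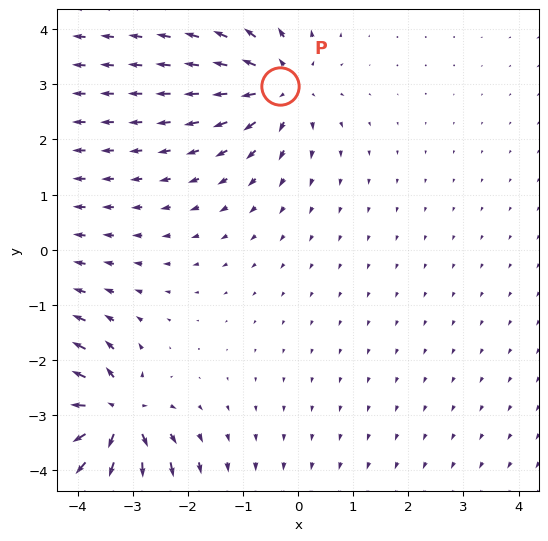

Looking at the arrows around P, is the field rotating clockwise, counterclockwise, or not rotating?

Near P at (-0.3, 3.0) the arrows show no circulation. The curl there is ≈0.

not rotating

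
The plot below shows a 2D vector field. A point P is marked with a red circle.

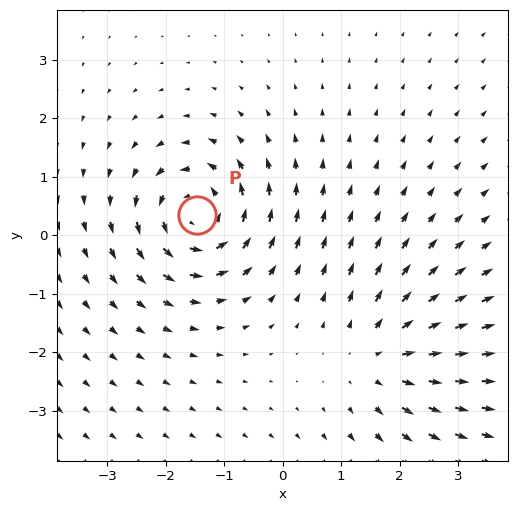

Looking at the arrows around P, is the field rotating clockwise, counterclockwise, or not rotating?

counterclockwise

Near P at (-1.5, 0.3) the arrows circulate counterclockwise. The curl (z-component) there is about +5; positive curl means counterclockwise rotation.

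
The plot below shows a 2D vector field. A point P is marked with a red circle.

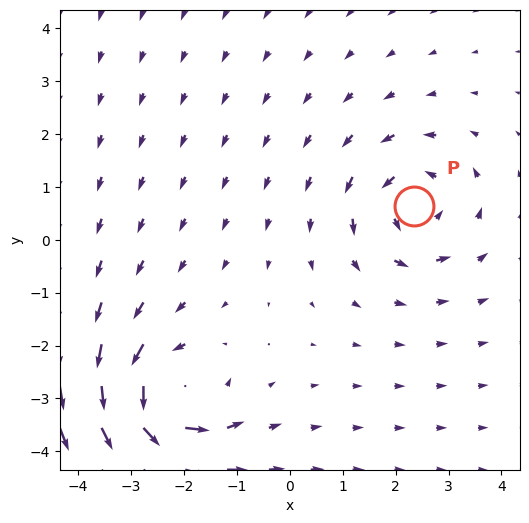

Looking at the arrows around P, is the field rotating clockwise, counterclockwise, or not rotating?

counterclockwise

Near P at (2.3, 0.6) the arrows circulate counterclockwise. The curl (z-component) there is about +4; positive curl means counterclockwise rotation.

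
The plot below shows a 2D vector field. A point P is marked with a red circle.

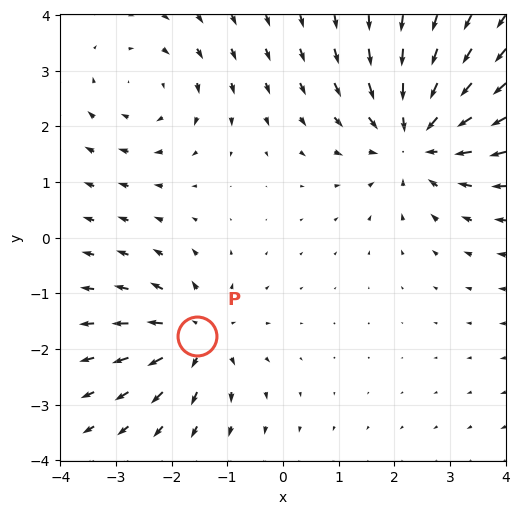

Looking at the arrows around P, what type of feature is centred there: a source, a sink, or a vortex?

At P (-1.6, -1.8) the arrows spread outward. Divergence about +3, curl ≈0 — positive divergence with near-zero curl is a source.

source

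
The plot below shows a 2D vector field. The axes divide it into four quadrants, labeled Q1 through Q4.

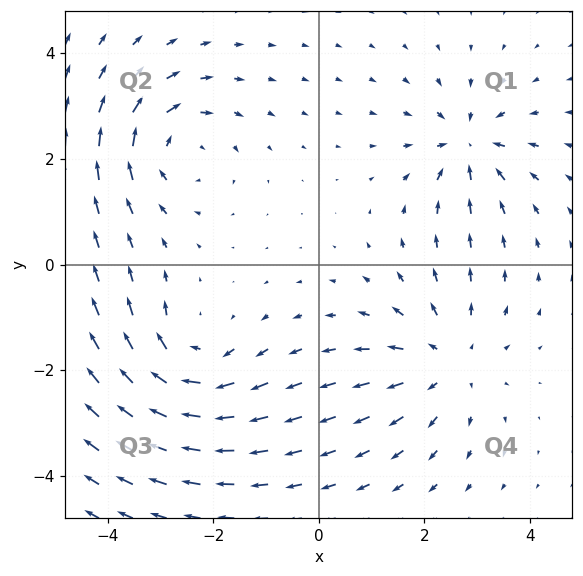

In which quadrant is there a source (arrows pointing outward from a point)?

Q4

The source sits at approximately (2.4, -1.8), which lies in quadrant Q4. The divergence there is about +3, positive as expected for a source.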